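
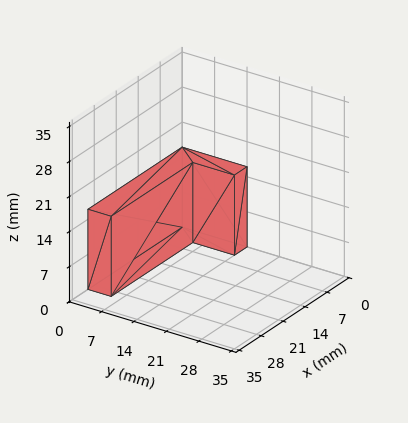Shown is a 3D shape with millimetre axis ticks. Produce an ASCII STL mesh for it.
Reading the render: the shape is an L-shaped prism: outer 30 × 14 mm, arm thicknesses ≈ 5 mm (horizontal) and 4 mm (vertical), extruded 16 mm in z (dimensions read to the nearest mm from the axis ticks). For the STL, each face is triangulated and given an outward normal.

solid part
  facet normal 0.0000 0.0000 -1.0000
    outer loop
      vertex 30.00 5.00 0.00
      vertex 30.00 0.00 0.00
      vertex 0.00 0.00 0.00
    endloop
  endfacet
  facet normal 0.0000 0.0000 -1.0000
    outer loop
      vertex 4.00 5.00 0.00
      vertex 30.00 5.00 0.00
      vertex 0.00 0.00 0.00
    endloop
  endfacet
  facet normal 0.0000 0.0000 -1.0000
    outer loop
      vertex 4.00 14.00 0.00
      vertex 4.00 5.00 0.00
      vertex 0.00 0.00 0.00
    endloop
  endfacet
  facet normal 0.0000 0.0000 -1.0000
    outer loop
      vertex 0.00 14.00 0.00
      vertex 4.00 14.00 0.00
      vertex 0.00 0.00 0.00
    endloop
  endfacet
  facet normal 0.0000 0.0000 1.0000
    outer loop
      vertex 0.00 0.00 16.00
      vertex 30.00 0.00 16.00
      vertex 30.00 5.00 16.00
    endloop
  endfacet
  facet normal 0.0000 0.0000 1.0000
    outer loop
      vertex 0.00 0.00 16.00
      vertex 30.00 5.00 16.00
      vertex 4.00 5.00 16.00
    endloop
  endfacet
  facet normal 0.0000 0.0000 1.0000
    outer loop
      vertex 0.00 0.00 16.00
      vertex 4.00 5.00 16.00
      vertex 4.00 14.00 16.00
    endloop
  endfacet
  facet normal 0.0000 0.0000 1.0000
    outer loop
      vertex 0.00 0.00 16.00
      vertex 4.00 14.00 16.00
      vertex 0.00 14.00 16.00
    endloop
  endfacet
  facet normal 0.0000 -1.0000 0.0000
    outer loop
      vertex 0.00 0.00 0.00
      vertex 30.00 0.00 0.00
      vertex 30.00 0.00 16.00
    endloop
  endfacet
  facet normal 0.0000 -1.0000 0.0000
    outer loop
      vertex 0.00 0.00 0.00
      vertex 30.00 0.00 16.00
      vertex 0.00 0.00 16.00
    endloop
  endfacet
  facet normal 1.0000 0.0000 0.0000
    outer loop
      vertex 30.00 0.00 0.00
      vertex 30.00 5.00 0.00
      vertex 30.00 5.00 16.00
    endloop
  endfacet
  facet normal 1.0000 0.0000 0.0000
    outer loop
      vertex 30.00 0.00 0.00
      vertex 30.00 5.00 16.00
      vertex 30.00 0.00 16.00
    endloop
  endfacet
  facet normal 0.0000 1.0000 0.0000
    outer loop
      vertex 30.00 5.00 0.00
      vertex 4.00 5.00 0.00
      vertex 4.00 5.00 16.00
    endloop
  endfacet
  facet normal 0.0000 1.0000 0.0000
    outer loop
      vertex 30.00 5.00 0.00
      vertex 4.00 5.00 16.00
      vertex 30.00 5.00 16.00
    endloop
  endfacet
  facet normal 1.0000 0.0000 0.0000
    outer loop
      vertex 4.00 5.00 0.00
      vertex 4.00 14.00 0.00
      vertex 4.00 14.00 16.00
    endloop
  endfacet
  facet normal 1.0000 0.0000 0.0000
    outer loop
      vertex 4.00 5.00 0.00
      vertex 4.00 14.00 16.00
      vertex 4.00 5.00 16.00
    endloop
  endfacet
  facet normal 0.0000 1.0000 0.0000
    outer loop
      vertex 4.00 14.00 0.00
      vertex 0.00 14.00 0.00
      vertex 0.00 14.00 16.00
    endloop
  endfacet
  facet normal 0.0000 1.0000 0.0000
    outer loop
      vertex 4.00 14.00 0.00
      vertex 0.00 14.00 16.00
      vertex 4.00 14.00 16.00
    endloop
  endfacet
  facet normal -1.0000 0.0000 0.0000
    outer loop
      vertex 0.00 14.00 0.00
      vertex 0.00 0.00 0.00
      vertex 0.00 0.00 16.00
    endloop
  endfacet
  facet normal -1.0000 0.0000 0.0000
    outer loop
      vertex 0.00 14.00 0.00
      vertex 0.00 0.00 16.00
      vertex 0.00 14.00 16.00
    endloop
  endfacet
endsolid part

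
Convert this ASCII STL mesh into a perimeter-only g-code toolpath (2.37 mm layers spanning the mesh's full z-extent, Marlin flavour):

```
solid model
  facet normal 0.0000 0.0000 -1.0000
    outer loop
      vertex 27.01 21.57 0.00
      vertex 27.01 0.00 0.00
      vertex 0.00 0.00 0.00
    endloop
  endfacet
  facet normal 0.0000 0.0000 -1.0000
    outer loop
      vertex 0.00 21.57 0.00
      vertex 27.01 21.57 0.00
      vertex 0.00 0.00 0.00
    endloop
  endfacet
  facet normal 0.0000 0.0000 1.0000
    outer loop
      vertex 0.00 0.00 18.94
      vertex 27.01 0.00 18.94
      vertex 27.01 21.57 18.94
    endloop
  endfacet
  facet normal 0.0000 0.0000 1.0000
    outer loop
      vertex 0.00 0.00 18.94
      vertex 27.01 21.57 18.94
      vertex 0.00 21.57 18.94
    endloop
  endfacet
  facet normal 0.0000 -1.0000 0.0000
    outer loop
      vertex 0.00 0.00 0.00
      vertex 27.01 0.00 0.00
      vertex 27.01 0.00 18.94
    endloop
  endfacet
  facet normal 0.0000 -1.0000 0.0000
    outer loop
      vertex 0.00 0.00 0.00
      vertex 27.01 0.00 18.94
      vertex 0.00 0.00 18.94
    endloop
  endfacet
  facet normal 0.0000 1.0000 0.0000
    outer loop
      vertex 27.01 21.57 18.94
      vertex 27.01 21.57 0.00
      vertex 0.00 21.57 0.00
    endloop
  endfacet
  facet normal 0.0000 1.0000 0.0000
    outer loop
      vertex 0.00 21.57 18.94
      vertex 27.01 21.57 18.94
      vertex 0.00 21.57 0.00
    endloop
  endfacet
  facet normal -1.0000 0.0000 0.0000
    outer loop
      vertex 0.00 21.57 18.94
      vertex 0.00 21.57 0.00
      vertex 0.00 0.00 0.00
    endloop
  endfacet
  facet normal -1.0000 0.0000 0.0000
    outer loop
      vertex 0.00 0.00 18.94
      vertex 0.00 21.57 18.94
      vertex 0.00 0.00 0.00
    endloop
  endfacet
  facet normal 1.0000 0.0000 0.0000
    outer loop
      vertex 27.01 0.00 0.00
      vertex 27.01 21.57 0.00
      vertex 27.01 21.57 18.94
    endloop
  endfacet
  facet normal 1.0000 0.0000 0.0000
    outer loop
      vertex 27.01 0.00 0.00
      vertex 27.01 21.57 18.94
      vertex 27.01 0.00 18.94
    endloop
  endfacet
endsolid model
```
; perimeter-only toolpath
G21 ; units = mm
G90 ; absolute positioning
G28 ; home
; layer 1
G0 Z2.37
G0 X0.00 Y0.00
G1 X27.01 Y0.00
G1 X27.01 Y21.57
G1 X0.00 Y21.57
G1 X0.00 Y0.00
; layer 2
G0 Z4.74
G0 X0.00 Y0.00
G1 X27.01 Y0.00
G1 X27.01 Y21.57
G1 X0.00 Y21.57
G1 X0.00 Y0.00
; layer 3
G0 Z7.10
G0 X0.00 Y0.00
G1 X27.01 Y0.00
G1 X27.01 Y21.57
G1 X0.00 Y21.57
G1 X0.00 Y0.00
; layer 4
G0 Z9.47
G0 X0.00 Y0.00
G1 X27.01 Y0.00
G1 X27.01 Y21.57
G1 X0.00 Y21.57
G1 X0.00 Y0.00
; layer 5
G0 Z11.84
G0 X0.00 Y0.00
G1 X27.01 Y0.00
G1 X27.01 Y21.57
G1 X0.00 Y21.57
G1 X0.00 Y0.00
; layer 6
G0 Z14.21
G0 X0.00 Y0.00
G1 X27.01 Y0.00
G1 X27.01 Y21.57
G1 X0.00 Y21.57
G1 X0.00 Y0.00
; layer 7
G0 Z16.57
G0 X0.00 Y0.00
G1 X27.01 Y0.00
G1 X27.01 Y21.57
G1 X0.00 Y21.57
G1 X0.00 Y0.00
; layer 8
G0 Z18.94
G0 X0.00 Y0.00
G1 X27.01 Y0.00
G1 X27.01 Y21.57
G1 X0.00 Y21.57
G1 X0.00 Y0.00
M2 ; end

The solid is a rectangular box, roughly 27 × 21.6 mm footprint and 18.9 mm tall. Slicing at Δz = 2.37 mm — 8 equal slices spanning the solid's height, so layer i sits at z = i·h/8 — gives 8 non-empty perimeters. Each is a 4-segment closed polygon; G0 lifts to the layer z and rapids to the start vertex, then G1 traces the edges.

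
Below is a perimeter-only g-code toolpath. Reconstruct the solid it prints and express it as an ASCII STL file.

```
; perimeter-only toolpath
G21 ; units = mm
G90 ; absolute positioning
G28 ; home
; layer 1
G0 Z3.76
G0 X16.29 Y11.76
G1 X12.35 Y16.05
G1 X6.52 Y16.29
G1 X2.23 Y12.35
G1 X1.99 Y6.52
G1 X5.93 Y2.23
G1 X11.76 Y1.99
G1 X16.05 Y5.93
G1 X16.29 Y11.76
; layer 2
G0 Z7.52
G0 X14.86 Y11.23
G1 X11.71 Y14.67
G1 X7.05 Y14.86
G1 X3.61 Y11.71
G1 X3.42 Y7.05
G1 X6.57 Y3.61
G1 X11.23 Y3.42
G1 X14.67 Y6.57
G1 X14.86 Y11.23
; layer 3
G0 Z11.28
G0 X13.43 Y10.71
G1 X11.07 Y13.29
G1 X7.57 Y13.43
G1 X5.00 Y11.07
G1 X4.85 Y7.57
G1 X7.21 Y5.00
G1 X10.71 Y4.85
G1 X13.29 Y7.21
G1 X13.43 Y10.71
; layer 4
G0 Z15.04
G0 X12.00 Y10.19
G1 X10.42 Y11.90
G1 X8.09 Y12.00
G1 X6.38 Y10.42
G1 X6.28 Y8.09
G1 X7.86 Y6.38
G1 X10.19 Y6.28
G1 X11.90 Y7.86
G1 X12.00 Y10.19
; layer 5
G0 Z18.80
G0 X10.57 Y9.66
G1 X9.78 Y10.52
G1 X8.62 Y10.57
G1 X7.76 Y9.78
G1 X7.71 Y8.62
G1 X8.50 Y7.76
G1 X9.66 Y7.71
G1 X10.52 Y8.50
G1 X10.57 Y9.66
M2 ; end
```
solid part
  facet normal 0.0000 0.0000 -1.0000
    outer loop
      vertex 6.00 17.72 0.00
      vertex 12.99 17.43 0.00
      vertex 17.72 12.28 0.00
    endloop
  endfacet
  facet normal 0.0000 0.0000 -1.0000
    outer loop
      vertex 0.85 12.99 0.00
      vertex 6.00 17.72 0.00
      vertex 17.72 12.28 0.00
    endloop
  endfacet
  facet normal 0.0000 0.0000 -1.0000
    outer loop
      vertex 0.56 6.00 0.00
      vertex 0.85 12.99 0.00
      vertex 17.72 12.28 0.00
    endloop
  endfacet
  facet normal 0.0000 0.0000 -1.0000
    outer loop
      vertex 5.29 0.85 0.00
      vertex 0.56 6.00 0.00
      vertex 17.72 12.28 0.00
    endloop
  endfacet
  facet normal 0.0000 0.0000 -1.0000
    outer loop
      vertex 12.28 0.56 0.00
      vertex 5.29 0.85 0.00
      vertex 17.72 12.28 0.00
    endloop
  endfacet
  facet normal 0.0000 0.0000 -1.0000
    outer loop
      vertex 17.43 5.29 0.00
      vertex 12.28 0.56 0.00
      vertex 17.72 12.28 0.00
    endloop
  endfacet
  facet normal 0.6898 0.6335 0.3505
    outer loop
      vertex 17.72 12.28 0.00
      vertex 12.99 17.43 0.00
      vertex 9.14 9.14 22.56
    endloop
  endfacet
  facet normal 0.0388 0.9358 0.3505
    outer loop
      vertex 12.99 17.43 0.00
      vertex 6.00 17.72 0.00
      vertex 9.14 9.14 22.56
    endloop
  endfacet
  facet normal -0.6335 0.6898 0.3505
    outer loop
      vertex 6.00 17.72 0.00
      vertex 0.85 12.99 0.00
      vertex 9.14 9.14 22.56
    endloop
  endfacet
  facet normal -0.9358 0.0388 0.3505
    outer loop
      vertex 0.85 12.99 0.00
      vertex 0.56 6.00 0.00
      vertex 9.14 9.14 22.56
    endloop
  endfacet
  facet normal -0.6898 -0.6335 0.3505
    outer loop
      vertex 0.56 6.00 0.00
      vertex 5.29 0.85 0.00
      vertex 9.14 9.14 22.56
    endloop
  endfacet
  facet normal -0.0388 -0.9358 0.3505
    outer loop
      vertex 5.29 0.85 0.00
      vertex 12.28 0.56 0.00
      vertex 9.14 9.14 22.56
    endloop
  endfacet
  facet normal 0.6335 -0.6898 0.3505
    outer loop
      vertex 12.28 0.56 0.00
      vertex 17.43 5.29 0.00
      vertex 9.14 9.14 22.56
    endloop
  endfacet
  facet normal 0.9358 -0.0388 0.3505
    outer loop
      vertex 17.43 5.29 0.00
      vertex 17.72 12.28 0.00
      vertex 9.14 9.14 22.56
    endloop
  endfacet
endsolid part

The G0 Z moves step by Δz≈3.76 mm. The G1 loops shrink linearly with z, so the solid tapers from its base footprint up to z≈22.6. Closing with a flat bottom cap and the tapered top and triangulating gives 14 facets — a regular 8-sided pyramid, base circumscribed radius ≈ 9.14 mm, apex at z ≈ 22.6 mm.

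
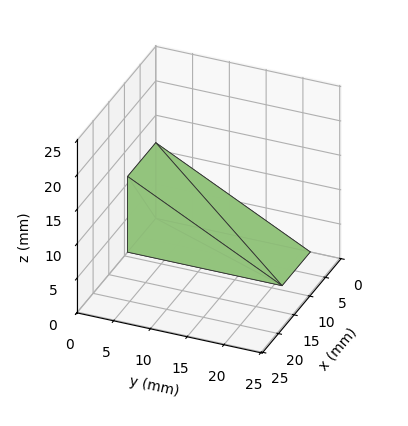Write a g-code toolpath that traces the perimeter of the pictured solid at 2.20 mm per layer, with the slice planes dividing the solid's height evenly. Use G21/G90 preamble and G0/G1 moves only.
Reading the render: the shape is a wedge (ramp): 9 × 21 mm base, rising to 11 mm along the y=0 edge and sloping linearly to z=0 at y=21 (dimensions read to the nearest mm from the axis ticks). For the g-code, the solid's height is divided into equal slices at the stated Δz and each level perimeter traced with G1 moves after a G0 lift.

; perimeter-only toolpath
G21 ; units = mm
G90 ; absolute positioning
G28 ; home
; layer 1
G0 Z2.20
G0 X0.00 Y0.00
G1 X9.00 Y0.00
G1 X9.00 Y16.80
G1 X0.00 Y16.80
G1 X0.00 Y0.00
; layer 2
G0 Z4.40
G0 X0.00 Y0.00
G1 X9.00 Y0.00
G1 X9.00 Y12.60
G1 X0.00 Y12.60
G1 X0.00 Y0.00
; layer 3
G0 Z6.60
G0 X0.00 Y0.00
G1 X9.00 Y0.00
G1 X9.00 Y8.40
G1 X0.00 Y8.40
G1 X0.00 Y0.00
; layer 4
G0 Z8.80
G0 X0.00 Y0.00
G1 X9.00 Y0.00
G1 X9.00 Y4.20
G1 X0.00 Y4.20
G1 X0.00 Y0.00
M2 ; end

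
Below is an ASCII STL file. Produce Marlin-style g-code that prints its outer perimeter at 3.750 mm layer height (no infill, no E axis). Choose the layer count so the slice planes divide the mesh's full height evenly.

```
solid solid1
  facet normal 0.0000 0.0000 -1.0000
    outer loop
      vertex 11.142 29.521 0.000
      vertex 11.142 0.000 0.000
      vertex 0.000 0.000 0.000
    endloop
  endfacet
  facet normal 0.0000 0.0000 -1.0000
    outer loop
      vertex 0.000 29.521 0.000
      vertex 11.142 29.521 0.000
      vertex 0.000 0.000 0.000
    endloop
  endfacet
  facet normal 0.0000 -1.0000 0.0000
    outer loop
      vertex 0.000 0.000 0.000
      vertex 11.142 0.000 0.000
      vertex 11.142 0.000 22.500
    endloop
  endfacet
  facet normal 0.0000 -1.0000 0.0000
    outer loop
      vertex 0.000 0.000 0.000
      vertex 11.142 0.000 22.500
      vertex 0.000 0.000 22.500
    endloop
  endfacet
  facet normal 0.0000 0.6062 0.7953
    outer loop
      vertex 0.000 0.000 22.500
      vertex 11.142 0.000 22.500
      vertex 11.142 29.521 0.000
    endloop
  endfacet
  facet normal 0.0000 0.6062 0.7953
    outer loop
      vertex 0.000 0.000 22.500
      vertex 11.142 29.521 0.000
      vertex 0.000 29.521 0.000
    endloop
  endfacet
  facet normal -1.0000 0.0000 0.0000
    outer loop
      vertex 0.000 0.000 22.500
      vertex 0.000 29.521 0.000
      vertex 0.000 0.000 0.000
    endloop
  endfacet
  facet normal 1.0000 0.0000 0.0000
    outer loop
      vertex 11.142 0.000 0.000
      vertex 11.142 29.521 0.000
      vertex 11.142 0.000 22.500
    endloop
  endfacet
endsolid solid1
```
; perimeter-only toolpath
G21 ; units = mm
G90 ; absolute positioning
G28 ; home
; layer 1
G0 Z3.750
G0 X0.000 Y0.000
G1 X11.142 Y0.000
G1 X11.142 Y24.601
G1 X0.000 Y24.601
G1 X0.000 Y0.000
; layer 2
G0 Z7.500
G0 X0.000 Y0.000
G1 X11.142 Y0.000
G1 X11.142 Y19.681
G1 X0.000 Y19.681
G1 X0.000 Y0.000
; layer 3
G0 Z11.250
G0 X0.000 Y0.000
G1 X11.142 Y0.000
G1 X11.142 Y14.761
G1 X0.000 Y14.761
G1 X0.000 Y0.000
; layer 4
G0 Z15.000
G0 X0.000 Y0.000
G1 X11.142 Y0.000
G1 X11.142 Y9.840
G1 X0.000 Y9.840
G1 X0.000 Y0.000
; layer 5
G0 Z18.750
G0 X0.000 Y0.000
G1 X11.142 Y0.000
G1 X11.142 Y4.920
G1 X0.000 Y4.920
G1 X0.000 Y0.000
M2 ; end

The solid is a wedge (ramp): 11.1 × 29.5 mm base, rising to 22.5 mm along the y=0 edge and sloping linearly to z=0 at y=29.5. Slicing at Δz = 3.750 mm — 6 equal slices spanning the solid's height, so layer i sits at z = i·h/6 — gives 5 non-empty perimeters. Each is a 4-segment closed polygon; G0 lifts to the layer z and rapids to the start vertex, then G1 traces the edges. The cross-section shrinks linearly with z (the slice at the apex is degenerate and omitted).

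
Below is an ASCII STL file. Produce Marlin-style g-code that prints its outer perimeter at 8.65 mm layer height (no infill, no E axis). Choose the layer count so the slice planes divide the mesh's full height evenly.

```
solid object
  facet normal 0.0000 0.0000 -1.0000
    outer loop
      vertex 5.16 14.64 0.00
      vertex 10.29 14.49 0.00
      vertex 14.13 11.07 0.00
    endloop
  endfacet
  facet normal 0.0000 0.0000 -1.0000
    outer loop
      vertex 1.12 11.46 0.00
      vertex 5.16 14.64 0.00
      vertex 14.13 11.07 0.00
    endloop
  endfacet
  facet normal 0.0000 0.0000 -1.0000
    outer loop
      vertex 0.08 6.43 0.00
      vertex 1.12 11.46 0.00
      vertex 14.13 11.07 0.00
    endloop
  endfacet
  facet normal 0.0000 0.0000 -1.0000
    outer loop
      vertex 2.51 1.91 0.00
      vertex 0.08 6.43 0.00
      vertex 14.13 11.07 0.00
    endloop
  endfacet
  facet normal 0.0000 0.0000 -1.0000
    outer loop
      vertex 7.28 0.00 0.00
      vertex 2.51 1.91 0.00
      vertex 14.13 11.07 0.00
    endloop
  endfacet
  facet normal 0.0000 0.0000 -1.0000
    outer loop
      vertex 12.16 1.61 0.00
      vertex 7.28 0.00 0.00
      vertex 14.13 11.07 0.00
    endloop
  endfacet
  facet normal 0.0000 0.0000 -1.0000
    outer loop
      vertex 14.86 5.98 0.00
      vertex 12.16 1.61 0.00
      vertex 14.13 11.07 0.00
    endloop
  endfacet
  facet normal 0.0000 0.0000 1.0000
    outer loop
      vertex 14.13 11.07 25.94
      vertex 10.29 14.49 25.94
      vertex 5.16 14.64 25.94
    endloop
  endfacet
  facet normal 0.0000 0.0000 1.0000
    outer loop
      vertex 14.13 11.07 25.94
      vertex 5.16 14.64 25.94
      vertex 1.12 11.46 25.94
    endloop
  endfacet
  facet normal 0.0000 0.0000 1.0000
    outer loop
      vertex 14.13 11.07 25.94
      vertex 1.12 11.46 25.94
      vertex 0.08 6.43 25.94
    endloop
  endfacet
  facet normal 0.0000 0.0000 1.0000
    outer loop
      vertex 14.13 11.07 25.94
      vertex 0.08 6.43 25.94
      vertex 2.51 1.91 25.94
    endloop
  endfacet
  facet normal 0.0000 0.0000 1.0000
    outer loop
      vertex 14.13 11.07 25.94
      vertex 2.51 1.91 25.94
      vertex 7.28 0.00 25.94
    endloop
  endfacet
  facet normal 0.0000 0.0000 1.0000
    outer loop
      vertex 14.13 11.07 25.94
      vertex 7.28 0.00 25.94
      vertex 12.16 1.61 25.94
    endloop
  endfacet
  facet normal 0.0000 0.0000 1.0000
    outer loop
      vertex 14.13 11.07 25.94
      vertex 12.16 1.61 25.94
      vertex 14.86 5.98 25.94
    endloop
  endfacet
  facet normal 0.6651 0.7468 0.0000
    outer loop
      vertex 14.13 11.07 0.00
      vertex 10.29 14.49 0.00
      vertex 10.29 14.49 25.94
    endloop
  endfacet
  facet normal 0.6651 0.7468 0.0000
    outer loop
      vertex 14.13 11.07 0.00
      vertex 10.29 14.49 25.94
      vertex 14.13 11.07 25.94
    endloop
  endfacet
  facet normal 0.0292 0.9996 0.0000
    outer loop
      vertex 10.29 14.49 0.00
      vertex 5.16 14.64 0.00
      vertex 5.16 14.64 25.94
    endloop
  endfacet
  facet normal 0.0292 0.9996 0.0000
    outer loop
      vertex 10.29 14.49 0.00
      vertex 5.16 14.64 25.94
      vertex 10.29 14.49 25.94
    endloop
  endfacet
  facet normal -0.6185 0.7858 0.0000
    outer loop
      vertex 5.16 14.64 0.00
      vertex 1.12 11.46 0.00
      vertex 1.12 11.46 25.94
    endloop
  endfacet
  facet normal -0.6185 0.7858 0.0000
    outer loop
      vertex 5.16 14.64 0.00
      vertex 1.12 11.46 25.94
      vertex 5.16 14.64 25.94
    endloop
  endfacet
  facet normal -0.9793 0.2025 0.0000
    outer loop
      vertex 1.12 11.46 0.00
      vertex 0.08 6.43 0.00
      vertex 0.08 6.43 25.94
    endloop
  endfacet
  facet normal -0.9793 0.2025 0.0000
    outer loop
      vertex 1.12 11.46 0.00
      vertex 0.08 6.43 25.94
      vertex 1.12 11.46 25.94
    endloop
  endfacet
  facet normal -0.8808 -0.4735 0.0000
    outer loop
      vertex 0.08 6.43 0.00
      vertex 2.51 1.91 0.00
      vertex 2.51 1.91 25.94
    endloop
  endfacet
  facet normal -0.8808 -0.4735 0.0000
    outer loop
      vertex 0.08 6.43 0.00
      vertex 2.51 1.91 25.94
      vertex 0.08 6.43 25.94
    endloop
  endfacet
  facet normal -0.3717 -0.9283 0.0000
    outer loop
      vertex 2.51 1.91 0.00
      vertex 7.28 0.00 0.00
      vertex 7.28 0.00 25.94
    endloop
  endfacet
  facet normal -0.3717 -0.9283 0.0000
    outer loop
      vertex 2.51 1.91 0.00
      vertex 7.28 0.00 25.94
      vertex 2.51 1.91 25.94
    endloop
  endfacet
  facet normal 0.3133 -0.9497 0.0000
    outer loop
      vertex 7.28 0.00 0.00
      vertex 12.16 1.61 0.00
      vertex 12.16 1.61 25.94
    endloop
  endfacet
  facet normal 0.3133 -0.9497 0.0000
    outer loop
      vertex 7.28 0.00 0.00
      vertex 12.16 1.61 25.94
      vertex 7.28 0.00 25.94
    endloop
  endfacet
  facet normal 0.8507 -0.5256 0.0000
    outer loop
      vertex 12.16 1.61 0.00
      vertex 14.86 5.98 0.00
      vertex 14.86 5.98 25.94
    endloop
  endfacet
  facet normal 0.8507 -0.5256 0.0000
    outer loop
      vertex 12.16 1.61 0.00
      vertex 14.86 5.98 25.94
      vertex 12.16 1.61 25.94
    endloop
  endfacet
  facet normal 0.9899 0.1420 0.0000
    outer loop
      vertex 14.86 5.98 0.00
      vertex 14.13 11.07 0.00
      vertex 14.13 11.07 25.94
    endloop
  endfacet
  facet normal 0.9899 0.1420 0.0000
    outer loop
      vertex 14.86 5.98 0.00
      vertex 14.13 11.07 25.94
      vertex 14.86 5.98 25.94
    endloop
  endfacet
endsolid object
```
; perimeter-only toolpath
G21 ; units = mm
G90 ; absolute positioning
G28 ; home
; layer 1
G0 Z8.65
G0 X14.13 Y11.07
G1 X10.29 Y14.49
G1 X5.16 Y14.64
G1 X1.12 Y11.46
G1 X0.08 Y6.43
G1 X2.51 Y1.91
G1 X7.28 Y0.00
G1 X12.16 Y1.61
G1 X14.86 Y5.98
G1 X14.13 Y11.07
; layer 2
G0 Z17.29
G0 X14.13 Y11.07
G1 X10.29 Y14.49
G1 X5.16 Y14.64
G1 X1.12 Y11.46
G1 X0.08 Y6.43
G1 X2.51 Y1.91
G1 X7.28 Y0.00
G1 X12.16 Y1.61
G1 X14.86 Y5.98
G1 X14.13 Y11.07
; layer 3
G0 Z25.94
G0 X14.13 Y11.07
G1 X10.29 Y14.49
G1 X5.16 Y14.64
G1 X1.12 Y11.46
G1 X0.08 Y6.43
G1 X2.51 Y1.91
G1 X7.28 Y0.00
G1 X12.16 Y1.61
G1 X14.86 Y5.98
G1 X14.13 Y11.07
M2 ; end

The solid is a regular 9-sided prism (a cylinder approximated with 9 flat sides), circumscribed radius ≈ 7.51 mm, height ≈ 25.9 mm. Slicing at Δz = 8.65 mm — 3 equal slices spanning the solid's height, so layer i sits at z = i·h/3 — gives 3 non-empty perimeters. Each is a 9-segment closed polygon; G0 lifts to the layer z and rapids to the start vertex, then G1 traces the edges.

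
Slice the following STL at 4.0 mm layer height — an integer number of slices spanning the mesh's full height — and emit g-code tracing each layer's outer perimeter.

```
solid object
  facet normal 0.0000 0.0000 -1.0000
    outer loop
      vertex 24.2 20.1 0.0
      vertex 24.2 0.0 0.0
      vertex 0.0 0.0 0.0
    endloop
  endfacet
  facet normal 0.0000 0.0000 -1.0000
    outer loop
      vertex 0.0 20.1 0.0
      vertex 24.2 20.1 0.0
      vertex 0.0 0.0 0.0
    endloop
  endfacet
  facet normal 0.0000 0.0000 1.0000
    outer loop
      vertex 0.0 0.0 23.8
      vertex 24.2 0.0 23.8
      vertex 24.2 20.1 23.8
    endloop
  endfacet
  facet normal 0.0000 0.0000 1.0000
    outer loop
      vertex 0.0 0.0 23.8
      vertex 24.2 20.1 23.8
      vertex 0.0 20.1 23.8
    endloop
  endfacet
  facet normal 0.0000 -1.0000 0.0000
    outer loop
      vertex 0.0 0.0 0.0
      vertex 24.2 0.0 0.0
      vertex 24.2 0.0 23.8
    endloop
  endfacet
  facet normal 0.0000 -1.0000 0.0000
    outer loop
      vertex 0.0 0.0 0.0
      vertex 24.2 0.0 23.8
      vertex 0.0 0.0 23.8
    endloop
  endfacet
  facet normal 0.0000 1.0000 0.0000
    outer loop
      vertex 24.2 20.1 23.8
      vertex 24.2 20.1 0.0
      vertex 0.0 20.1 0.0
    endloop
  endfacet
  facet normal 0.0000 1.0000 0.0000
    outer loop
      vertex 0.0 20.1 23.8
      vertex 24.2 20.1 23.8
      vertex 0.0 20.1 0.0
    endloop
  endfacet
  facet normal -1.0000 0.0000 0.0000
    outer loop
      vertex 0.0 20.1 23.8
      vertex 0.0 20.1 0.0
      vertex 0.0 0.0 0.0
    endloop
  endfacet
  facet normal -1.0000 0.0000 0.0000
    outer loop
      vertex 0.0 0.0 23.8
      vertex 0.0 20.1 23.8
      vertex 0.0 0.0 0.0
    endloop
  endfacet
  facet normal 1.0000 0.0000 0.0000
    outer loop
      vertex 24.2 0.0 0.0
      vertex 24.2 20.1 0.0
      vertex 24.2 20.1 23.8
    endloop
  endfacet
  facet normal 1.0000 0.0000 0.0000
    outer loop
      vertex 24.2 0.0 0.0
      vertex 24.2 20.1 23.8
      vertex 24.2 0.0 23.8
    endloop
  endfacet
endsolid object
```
; perimeter-only toolpath
G21 ; units = mm
G90 ; absolute positioning
G28 ; home
; layer 1
G0 Z4.0
G0 X0.0 Y0.0
G1 X24.2 Y0.0
G1 X24.2 Y20.1
G1 X0.0 Y20.1
G1 X0.0 Y0.0
; layer 2
G0 Z7.9
G0 X0.0 Y0.0
G1 X24.2 Y0.0
G1 X24.2 Y20.1
G1 X0.0 Y20.1
G1 X0.0 Y0.0
; layer 3
G0 Z11.9
G0 X0.0 Y0.0
G1 X24.2 Y0.0
G1 X24.2 Y20.1
G1 X0.0 Y20.1
G1 X0.0 Y0.0
; layer 4
G0 Z15.9
G0 X0.0 Y0.0
G1 X24.2 Y0.0
G1 X24.2 Y20.1
G1 X0.0 Y20.1
G1 X0.0 Y0.0
; layer 5
G0 Z19.8
G0 X0.0 Y0.0
G1 X24.2 Y0.0
G1 X24.2 Y20.1
G1 X0.0 Y20.1
G1 X0.0 Y0.0
; layer 6
G0 Z23.8
G0 X0.0 Y0.0
G1 X24.2 Y0.0
G1 X24.2 Y20.1
G1 X0.0 Y20.1
G1 X0.0 Y0.0
M2 ; end

The solid is a rectangular box, roughly 24.2 × 20.1 mm footprint and 23.8 mm tall. Slicing at Δz = 4.0 mm — 6 equal slices spanning the solid's height, so layer i sits at z = i·h/6 — gives 6 non-empty perimeters. Each is a 4-segment closed polygon; G0 lifts to the layer z and rapids to the start vertex, then G1 traces the edges.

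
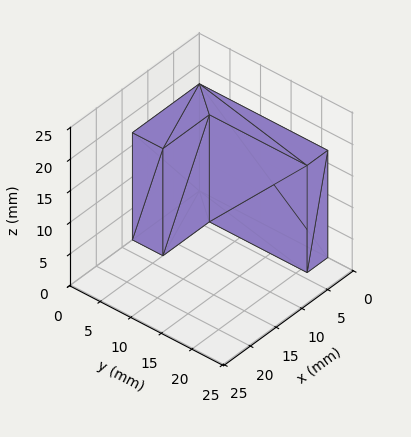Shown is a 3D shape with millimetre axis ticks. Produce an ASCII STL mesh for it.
Reading the render: the shape is an L-shaped prism: outer 13 × 21 mm, arm thicknesses ≈ 5 mm (horizontal) and 4 mm (vertical), extruded 17 mm in z (dimensions read to the nearest mm from the axis ticks). For the STL, each face is triangulated and given an outward normal.

solid part
  facet normal 0.0000 0.0000 -1.0000
    outer loop
      vertex 13.0 5.0 0.0
      vertex 13.0 0.0 0.0
      vertex 0.0 0.0 0.0
    endloop
  endfacet
  facet normal 0.0000 0.0000 -1.0000
    outer loop
      vertex 4.0 5.0 0.0
      vertex 13.0 5.0 0.0
      vertex 0.0 0.0 0.0
    endloop
  endfacet
  facet normal 0.0000 0.0000 -1.0000
    outer loop
      vertex 4.0 21.0 0.0
      vertex 4.0 5.0 0.0
      vertex 0.0 0.0 0.0
    endloop
  endfacet
  facet normal 0.0000 0.0000 -1.0000
    outer loop
      vertex 0.0 21.0 0.0
      vertex 4.0 21.0 0.0
      vertex 0.0 0.0 0.0
    endloop
  endfacet
  facet normal 0.0000 0.0000 1.0000
    outer loop
      vertex 0.0 0.0 17.0
      vertex 13.0 0.0 17.0
      vertex 13.0 5.0 17.0
    endloop
  endfacet
  facet normal 0.0000 0.0000 1.0000
    outer loop
      vertex 0.0 0.0 17.0
      vertex 13.0 5.0 17.0
      vertex 4.0 5.0 17.0
    endloop
  endfacet
  facet normal 0.0000 0.0000 1.0000
    outer loop
      vertex 0.0 0.0 17.0
      vertex 4.0 5.0 17.0
      vertex 4.0 21.0 17.0
    endloop
  endfacet
  facet normal 0.0000 0.0000 1.0000
    outer loop
      vertex 0.0 0.0 17.0
      vertex 4.0 21.0 17.0
      vertex 0.0 21.0 17.0
    endloop
  endfacet
  facet normal 0.0000 -1.0000 0.0000
    outer loop
      vertex 0.0 0.0 0.0
      vertex 13.0 0.0 0.0
      vertex 13.0 0.0 17.0
    endloop
  endfacet
  facet normal 0.0000 -1.0000 0.0000
    outer loop
      vertex 0.0 0.0 0.0
      vertex 13.0 0.0 17.0
      vertex 0.0 0.0 17.0
    endloop
  endfacet
  facet normal 1.0000 0.0000 0.0000
    outer loop
      vertex 13.0 0.0 0.0
      vertex 13.0 5.0 0.0
      vertex 13.0 5.0 17.0
    endloop
  endfacet
  facet normal 1.0000 0.0000 0.0000
    outer loop
      vertex 13.0 0.0 0.0
      vertex 13.0 5.0 17.0
      vertex 13.0 0.0 17.0
    endloop
  endfacet
  facet normal 0.0000 1.0000 0.0000
    outer loop
      vertex 13.0 5.0 0.0
      vertex 4.0 5.0 0.0
      vertex 4.0 5.0 17.0
    endloop
  endfacet
  facet normal 0.0000 1.0000 0.0000
    outer loop
      vertex 13.0 5.0 0.0
      vertex 4.0 5.0 17.0
      vertex 13.0 5.0 17.0
    endloop
  endfacet
  facet normal 1.0000 0.0000 0.0000
    outer loop
      vertex 4.0 5.0 0.0
      vertex 4.0 21.0 0.0
      vertex 4.0 21.0 17.0
    endloop
  endfacet
  facet normal 1.0000 0.0000 0.0000
    outer loop
      vertex 4.0 5.0 0.0
      vertex 4.0 21.0 17.0
      vertex 4.0 5.0 17.0
    endloop
  endfacet
  facet normal 0.0000 1.0000 0.0000
    outer loop
      vertex 4.0 21.0 0.0
      vertex 0.0 21.0 0.0
      vertex 0.0 21.0 17.0
    endloop
  endfacet
  facet normal 0.0000 1.0000 0.0000
    outer loop
      vertex 4.0 21.0 0.0
      vertex 0.0 21.0 17.0
      vertex 4.0 21.0 17.0
    endloop
  endfacet
  facet normal -1.0000 0.0000 0.0000
    outer loop
      vertex 0.0 21.0 0.0
      vertex 0.0 0.0 0.0
      vertex 0.0 0.0 17.0
    endloop
  endfacet
  facet normal -1.0000 0.0000 0.0000
    outer loop
      vertex 0.0 21.0 0.0
      vertex 0.0 0.0 17.0
      vertex 0.0 21.0 17.0
    endloop
  endfacet
endsolid part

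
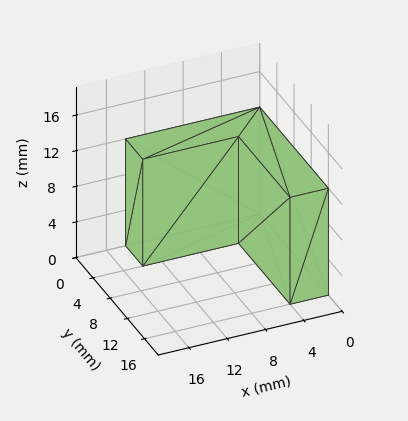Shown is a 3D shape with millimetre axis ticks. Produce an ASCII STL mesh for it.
Reading the render: the shape is an L-shaped prism: outer 14 × 16 mm, arm thicknesses ≈ 4 mm (horizontal) and 4 mm (vertical), extruded 12 mm in z (dimensions read to the nearest mm from the axis ticks). For the STL, each face is triangulated and given an outward normal.

solid part
  facet normal 0.0000 0.0000 -1.0000
    outer loop
      vertex 14.00 4.00 0.00
      vertex 14.00 0.00 0.00
      vertex 0.00 0.00 0.00
    endloop
  endfacet
  facet normal 0.0000 0.0000 -1.0000
    outer loop
      vertex 4.00 4.00 0.00
      vertex 14.00 4.00 0.00
      vertex 0.00 0.00 0.00
    endloop
  endfacet
  facet normal 0.0000 0.0000 -1.0000
    outer loop
      vertex 4.00 16.00 0.00
      vertex 4.00 4.00 0.00
      vertex 0.00 0.00 0.00
    endloop
  endfacet
  facet normal 0.0000 0.0000 -1.0000
    outer loop
      vertex 0.00 16.00 0.00
      vertex 4.00 16.00 0.00
      vertex 0.00 0.00 0.00
    endloop
  endfacet
  facet normal 0.0000 0.0000 1.0000
    outer loop
      vertex 0.00 0.00 12.00
      vertex 14.00 0.00 12.00
      vertex 14.00 4.00 12.00
    endloop
  endfacet
  facet normal 0.0000 0.0000 1.0000
    outer loop
      vertex 0.00 0.00 12.00
      vertex 14.00 4.00 12.00
      vertex 4.00 4.00 12.00
    endloop
  endfacet
  facet normal 0.0000 0.0000 1.0000
    outer loop
      vertex 0.00 0.00 12.00
      vertex 4.00 4.00 12.00
      vertex 4.00 16.00 12.00
    endloop
  endfacet
  facet normal 0.0000 0.0000 1.0000
    outer loop
      vertex 0.00 0.00 12.00
      vertex 4.00 16.00 12.00
      vertex 0.00 16.00 12.00
    endloop
  endfacet
  facet normal 0.0000 -1.0000 0.0000
    outer loop
      vertex 0.00 0.00 0.00
      vertex 14.00 0.00 0.00
      vertex 14.00 0.00 12.00
    endloop
  endfacet
  facet normal 0.0000 -1.0000 0.0000
    outer loop
      vertex 0.00 0.00 0.00
      vertex 14.00 0.00 12.00
      vertex 0.00 0.00 12.00
    endloop
  endfacet
  facet normal 1.0000 0.0000 0.0000
    outer loop
      vertex 14.00 0.00 0.00
      vertex 14.00 4.00 0.00
      vertex 14.00 4.00 12.00
    endloop
  endfacet
  facet normal 1.0000 0.0000 0.0000
    outer loop
      vertex 14.00 0.00 0.00
      vertex 14.00 4.00 12.00
      vertex 14.00 0.00 12.00
    endloop
  endfacet
  facet normal 0.0000 1.0000 0.0000
    outer loop
      vertex 14.00 4.00 0.00
      vertex 4.00 4.00 0.00
      vertex 4.00 4.00 12.00
    endloop
  endfacet
  facet normal 0.0000 1.0000 0.0000
    outer loop
      vertex 14.00 4.00 0.00
      vertex 4.00 4.00 12.00
      vertex 14.00 4.00 12.00
    endloop
  endfacet
  facet normal 1.0000 0.0000 0.0000
    outer loop
      vertex 4.00 4.00 0.00
      vertex 4.00 16.00 0.00
      vertex 4.00 16.00 12.00
    endloop
  endfacet
  facet normal 1.0000 0.0000 0.0000
    outer loop
      vertex 4.00 4.00 0.00
      vertex 4.00 16.00 12.00
      vertex 4.00 4.00 12.00
    endloop
  endfacet
  facet normal 0.0000 1.0000 0.0000
    outer loop
      vertex 4.00 16.00 0.00
      vertex 0.00 16.00 0.00
      vertex 0.00 16.00 12.00
    endloop
  endfacet
  facet normal 0.0000 1.0000 0.0000
    outer loop
      vertex 4.00 16.00 0.00
      vertex 0.00 16.00 12.00
      vertex 4.00 16.00 12.00
    endloop
  endfacet
  facet normal -1.0000 0.0000 0.0000
    outer loop
      vertex 0.00 16.00 0.00
      vertex 0.00 0.00 0.00
      vertex 0.00 0.00 12.00
    endloop
  endfacet
  facet normal -1.0000 0.0000 0.0000
    outer loop
      vertex 0.00 16.00 0.00
      vertex 0.00 0.00 12.00
      vertex 0.00 16.00 12.00
    endloop
  endfacet
endsolid part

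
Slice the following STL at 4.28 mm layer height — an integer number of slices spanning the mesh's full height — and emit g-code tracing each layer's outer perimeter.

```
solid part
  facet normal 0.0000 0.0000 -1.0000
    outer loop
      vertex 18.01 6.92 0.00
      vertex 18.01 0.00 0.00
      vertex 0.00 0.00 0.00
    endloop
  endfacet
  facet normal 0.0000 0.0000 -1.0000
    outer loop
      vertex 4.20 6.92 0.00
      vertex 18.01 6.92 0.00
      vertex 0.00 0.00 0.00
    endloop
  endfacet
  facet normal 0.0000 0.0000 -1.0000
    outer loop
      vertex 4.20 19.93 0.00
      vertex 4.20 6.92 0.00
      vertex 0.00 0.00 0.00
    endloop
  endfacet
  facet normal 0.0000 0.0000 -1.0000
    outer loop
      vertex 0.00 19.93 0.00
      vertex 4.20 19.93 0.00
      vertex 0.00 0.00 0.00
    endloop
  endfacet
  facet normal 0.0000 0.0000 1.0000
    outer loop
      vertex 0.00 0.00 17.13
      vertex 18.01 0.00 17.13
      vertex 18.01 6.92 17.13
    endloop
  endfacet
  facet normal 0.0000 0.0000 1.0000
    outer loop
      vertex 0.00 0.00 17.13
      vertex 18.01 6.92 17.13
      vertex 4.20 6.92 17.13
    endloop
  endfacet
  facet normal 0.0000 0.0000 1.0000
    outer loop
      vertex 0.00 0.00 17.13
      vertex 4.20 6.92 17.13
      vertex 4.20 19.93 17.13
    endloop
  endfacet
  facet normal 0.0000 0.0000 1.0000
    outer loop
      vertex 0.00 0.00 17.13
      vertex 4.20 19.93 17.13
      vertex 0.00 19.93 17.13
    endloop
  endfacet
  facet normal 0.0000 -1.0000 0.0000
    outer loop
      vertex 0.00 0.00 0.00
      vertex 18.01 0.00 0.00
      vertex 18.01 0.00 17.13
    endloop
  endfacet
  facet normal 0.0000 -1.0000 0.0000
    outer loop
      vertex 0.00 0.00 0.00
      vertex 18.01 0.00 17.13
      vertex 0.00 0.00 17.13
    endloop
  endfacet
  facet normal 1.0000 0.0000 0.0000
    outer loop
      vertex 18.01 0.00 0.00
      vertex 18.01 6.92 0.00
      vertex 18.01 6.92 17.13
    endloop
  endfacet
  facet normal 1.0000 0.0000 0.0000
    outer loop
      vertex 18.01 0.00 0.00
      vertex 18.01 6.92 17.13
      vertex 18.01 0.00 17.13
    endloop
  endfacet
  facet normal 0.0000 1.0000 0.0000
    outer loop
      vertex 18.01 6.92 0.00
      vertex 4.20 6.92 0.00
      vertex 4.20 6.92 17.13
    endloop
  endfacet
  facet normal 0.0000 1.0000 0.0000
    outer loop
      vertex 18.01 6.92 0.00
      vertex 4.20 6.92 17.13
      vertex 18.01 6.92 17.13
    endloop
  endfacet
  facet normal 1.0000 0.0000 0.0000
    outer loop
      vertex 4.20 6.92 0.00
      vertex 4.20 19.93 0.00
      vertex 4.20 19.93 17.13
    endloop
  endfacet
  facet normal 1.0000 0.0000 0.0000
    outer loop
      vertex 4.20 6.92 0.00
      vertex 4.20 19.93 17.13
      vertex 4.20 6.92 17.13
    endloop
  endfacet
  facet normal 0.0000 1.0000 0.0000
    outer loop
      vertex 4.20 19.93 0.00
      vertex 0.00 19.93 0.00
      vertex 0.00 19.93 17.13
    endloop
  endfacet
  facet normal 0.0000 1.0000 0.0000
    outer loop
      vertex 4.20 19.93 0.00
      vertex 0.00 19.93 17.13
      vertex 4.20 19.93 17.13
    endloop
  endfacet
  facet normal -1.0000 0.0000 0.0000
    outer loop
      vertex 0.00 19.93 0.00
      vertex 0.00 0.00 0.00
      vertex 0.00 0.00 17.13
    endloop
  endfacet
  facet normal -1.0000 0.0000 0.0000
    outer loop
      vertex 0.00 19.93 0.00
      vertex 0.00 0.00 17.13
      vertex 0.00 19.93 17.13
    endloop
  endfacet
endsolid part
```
; perimeter-only toolpath
G21 ; units = mm
G90 ; absolute positioning
G28 ; home
; layer 1
G0 Z4.28
G0 X0.00 Y0.00
G1 X18.01 Y0.00
G1 X18.01 Y6.92
G1 X4.20 Y6.92
G1 X4.20 Y19.93
G1 X0.00 Y19.93
G1 X0.00 Y0.00
; layer 2
G0 Z8.56
G0 X0.00 Y0.00
G1 X18.01 Y0.00
G1 X18.01 Y6.92
G1 X4.20 Y6.92
G1 X4.20 Y19.93
G1 X0.00 Y19.93
G1 X0.00 Y0.00
; layer 3
G0 Z12.85
G0 X0.00 Y0.00
G1 X18.01 Y0.00
G1 X18.01 Y6.92
G1 X4.20 Y6.92
G1 X4.20 Y19.93
G1 X0.00 Y19.93
G1 X0.00 Y0.00
; layer 4
G0 Z17.13
G0 X0.00 Y0.00
G1 X18.01 Y0.00
G1 X18.01 Y6.92
G1 X4.20 Y6.92
G1 X4.20 Y19.93
G1 X0.00 Y19.93
G1 X0.00 Y0.00
M2 ; end

The solid is an L-shaped prism: outer 18 × 19.9 mm, arm thicknesses ≈ 6.92 mm (horizontal) and 4.2 mm (vertical), extruded 17.1 mm in z. Slicing at Δz = 4.28 mm — 4 equal slices spanning the solid's height, so layer i sits at z = i·h/4 — gives 4 non-empty perimeters. Each is a 6-segment closed polygon; G0 lifts to the layer z and rapids to the start vertex, then G1 traces the edges.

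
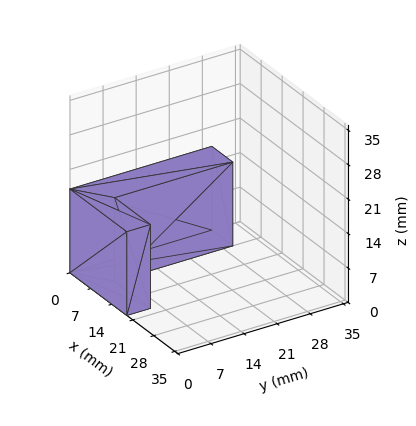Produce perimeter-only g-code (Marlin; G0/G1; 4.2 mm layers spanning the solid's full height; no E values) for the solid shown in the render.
Reading the render: the shape is an L-shaped prism: outer 19 × 30 mm, arm thicknesses ≈ 5 mm (horizontal) and 7 mm (vertical), extruded 17 mm in z (dimensions read to the nearest mm from the axis ticks). For the g-code, the solid's height is divided into equal slices at the stated Δz and each level perimeter traced with G1 moves after a G0 lift.

; perimeter-only toolpath
G21 ; units = mm
G90 ; absolute positioning
G28 ; home
; layer 1
G0 Z4.2
G0 X0.0 Y0.0
G1 X19.0 Y0.0
G1 X19.0 Y5.0
G1 X7.0 Y5.0
G1 X7.0 Y30.0
G1 X0.0 Y30.0
G1 X0.0 Y0.0
; layer 2
G0 Z8.5
G0 X0.0 Y0.0
G1 X19.0 Y0.0
G1 X19.0 Y5.0
G1 X7.0 Y5.0
G1 X7.0 Y30.0
G1 X0.0 Y30.0
G1 X0.0 Y0.0
; layer 3
G0 Z12.8
G0 X0.0 Y0.0
G1 X19.0 Y0.0
G1 X19.0 Y5.0
G1 X7.0 Y5.0
G1 X7.0 Y30.0
G1 X0.0 Y30.0
G1 X0.0 Y0.0
; layer 4
G0 Z17.0
G0 X0.0 Y0.0
G1 X19.0 Y0.0
G1 X19.0 Y5.0
G1 X7.0 Y5.0
G1 X7.0 Y30.0
G1 X0.0 Y30.0
G1 X0.0 Y0.0
M2 ; end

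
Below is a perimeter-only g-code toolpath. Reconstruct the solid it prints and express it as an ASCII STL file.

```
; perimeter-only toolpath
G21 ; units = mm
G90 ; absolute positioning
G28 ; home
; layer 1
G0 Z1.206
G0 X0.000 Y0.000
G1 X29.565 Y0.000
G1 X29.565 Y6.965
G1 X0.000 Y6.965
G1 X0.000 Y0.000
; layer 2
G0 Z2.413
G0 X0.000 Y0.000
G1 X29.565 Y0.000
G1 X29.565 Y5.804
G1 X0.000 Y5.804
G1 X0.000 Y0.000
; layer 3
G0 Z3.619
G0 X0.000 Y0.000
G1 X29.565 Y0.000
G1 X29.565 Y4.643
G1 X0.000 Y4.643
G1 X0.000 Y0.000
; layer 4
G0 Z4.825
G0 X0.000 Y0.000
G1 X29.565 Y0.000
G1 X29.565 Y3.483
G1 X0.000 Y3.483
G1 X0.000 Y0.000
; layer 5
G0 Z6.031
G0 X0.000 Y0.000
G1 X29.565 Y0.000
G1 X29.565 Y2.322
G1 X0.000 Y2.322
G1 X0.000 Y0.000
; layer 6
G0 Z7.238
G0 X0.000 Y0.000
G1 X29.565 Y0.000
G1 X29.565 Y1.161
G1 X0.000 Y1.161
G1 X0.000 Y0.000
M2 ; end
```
solid part
  facet normal 0.0000 0.0000 -1.0000
    outer loop
      vertex 29.565 8.126 0.000
      vertex 29.565 0.000 0.000
      vertex 0.000 0.000 0.000
    endloop
  endfacet
  facet normal 0.0000 0.0000 -1.0000
    outer loop
      vertex 0.000 8.126 0.000
      vertex 29.565 8.126 0.000
      vertex 0.000 0.000 0.000
    endloop
  endfacet
  facet normal 0.0000 -1.0000 0.0000
    outer loop
      vertex 0.000 0.000 0.000
      vertex 29.565 0.000 0.000
      vertex 29.565 0.000 8.444
    endloop
  endfacet
  facet normal 0.0000 -1.0000 0.0000
    outer loop
      vertex 0.000 0.000 0.000
      vertex 29.565 0.000 8.444
      vertex 0.000 0.000 8.444
    endloop
  endfacet
  facet normal 0.0000 0.7205 0.6934
    outer loop
      vertex 0.000 0.000 8.444
      vertex 29.565 0.000 8.444
      vertex 29.565 8.126 0.000
    endloop
  endfacet
  facet normal 0.0000 0.7205 0.6934
    outer loop
      vertex 0.000 0.000 8.444
      vertex 29.565 8.126 0.000
      vertex 0.000 8.126 0.000
    endloop
  endfacet
  facet normal -1.0000 0.0000 0.0000
    outer loop
      vertex 0.000 0.000 8.444
      vertex 0.000 8.126 0.000
      vertex 0.000 0.000 0.000
    endloop
  endfacet
  facet normal 1.0000 0.0000 0.0000
    outer loop
      vertex 29.565 0.000 0.000
      vertex 29.565 8.126 0.000
      vertex 29.565 0.000 8.444
    endloop
  endfacet
endsolid part

The G0 Z moves step by Δz≈1.206 mm. The G1 loops shrink linearly with z, so the solid tapers from its base footprint up to z≈8.44. Closing with a flat bottom cap and the tapered top and triangulating gives 8 facets — a wedge (ramp): 29.6 × 8.13 mm base, rising to 8.44 mm along the y=0 edge and sloping linearly to z=0 at y=8.13.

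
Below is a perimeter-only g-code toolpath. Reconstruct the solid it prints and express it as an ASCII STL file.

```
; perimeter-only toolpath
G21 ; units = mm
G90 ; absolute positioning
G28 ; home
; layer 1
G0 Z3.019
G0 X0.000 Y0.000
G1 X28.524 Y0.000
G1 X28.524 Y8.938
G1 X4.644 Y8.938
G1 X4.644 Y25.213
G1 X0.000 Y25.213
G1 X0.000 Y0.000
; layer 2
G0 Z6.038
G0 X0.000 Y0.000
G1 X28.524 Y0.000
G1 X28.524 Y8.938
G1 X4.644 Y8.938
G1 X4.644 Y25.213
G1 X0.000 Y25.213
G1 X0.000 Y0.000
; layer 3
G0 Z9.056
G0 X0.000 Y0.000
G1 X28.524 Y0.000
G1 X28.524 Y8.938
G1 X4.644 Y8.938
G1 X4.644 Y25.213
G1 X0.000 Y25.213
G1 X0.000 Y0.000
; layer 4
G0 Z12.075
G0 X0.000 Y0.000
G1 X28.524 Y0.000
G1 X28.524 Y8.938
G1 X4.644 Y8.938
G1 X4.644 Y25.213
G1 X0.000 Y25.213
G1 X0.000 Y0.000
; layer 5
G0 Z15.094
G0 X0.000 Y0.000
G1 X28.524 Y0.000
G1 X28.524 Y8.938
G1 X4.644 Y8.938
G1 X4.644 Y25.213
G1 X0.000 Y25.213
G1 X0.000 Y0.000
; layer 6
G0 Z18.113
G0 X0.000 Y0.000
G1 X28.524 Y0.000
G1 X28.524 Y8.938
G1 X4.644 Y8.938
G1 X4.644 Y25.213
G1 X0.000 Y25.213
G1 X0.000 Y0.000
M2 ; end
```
solid part
  facet normal 0.0000 0.0000 -1.0000
    outer loop
      vertex 28.524 8.938 0.000
      vertex 28.524 0.000 0.000
      vertex 0.000 0.000 0.000
    endloop
  endfacet
  facet normal 0.0000 0.0000 -1.0000
    outer loop
      vertex 4.644 8.938 0.000
      vertex 28.524 8.938 0.000
      vertex 0.000 0.000 0.000
    endloop
  endfacet
  facet normal 0.0000 0.0000 -1.0000
    outer loop
      vertex 4.644 25.213 0.000
      vertex 4.644 8.938 0.000
      vertex 0.000 0.000 0.000
    endloop
  endfacet
  facet normal 0.0000 0.0000 -1.0000
    outer loop
      vertex 0.000 25.213 0.000
      vertex 4.644 25.213 0.000
      vertex 0.000 0.000 0.000
    endloop
  endfacet
  facet normal 0.0000 0.0000 1.0000
    outer loop
      vertex 0.000 0.000 18.113
      vertex 28.524 0.000 18.113
      vertex 28.524 8.938 18.113
    endloop
  endfacet
  facet normal 0.0000 0.0000 1.0000
    outer loop
      vertex 0.000 0.000 18.113
      vertex 28.524 8.938 18.113
      vertex 4.644 8.938 18.113
    endloop
  endfacet
  facet normal 0.0000 0.0000 1.0000
    outer loop
      vertex 0.000 0.000 18.113
      vertex 4.644 8.938 18.113
      vertex 4.644 25.213 18.113
    endloop
  endfacet
  facet normal 0.0000 0.0000 1.0000
    outer loop
      vertex 0.000 0.000 18.113
      vertex 4.644 25.213 18.113
      vertex 0.000 25.213 18.113
    endloop
  endfacet
  facet normal 0.0000 -1.0000 0.0000
    outer loop
      vertex 0.000 0.000 0.000
      vertex 28.524 0.000 0.000
      vertex 28.524 0.000 18.113
    endloop
  endfacet
  facet normal 0.0000 -1.0000 0.0000
    outer loop
      vertex 0.000 0.000 0.000
      vertex 28.524 0.000 18.113
      vertex 0.000 0.000 18.113
    endloop
  endfacet
  facet normal 1.0000 0.0000 0.0000
    outer loop
      vertex 28.524 0.000 0.000
      vertex 28.524 8.938 0.000
      vertex 28.524 8.938 18.113
    endloop
  endfacet
  facet normal 1.0000 0.0000 0.0000
    outer loop
      vertex 28.524 0.000 0.000
      vertex 28.524 8.938 18.113
      vertex 28.524 0.000 18.113
    endloop
  endfacet
  facet normal 0.0000 1.0000 0.0000
    outer loop
      vertex 28.524 8.938 0.000
      vertex 4.644 8.938 0.000
      vertex 4.644 8.938 18.113
    endloop
  endfacet
  facet normal 0.0000 1.0000 0.0000
    outer loop
      vertex 28.524 8.938 0.000
      vertex 4.644 8.938 18.113
      vertex 28.524 8.938 18.113
    endloop
  endfacet
  facet normal 1.0000 0.0000 0.0000
    outer loop
      vertex 4.644 8.938 0.000
      vertex 4.644 25.213 0.000
      vertex 4.644 25.213 18.113
    endloop
  endfacet
  facet normal 1.0000 0.0000 0.0000
    outer loop
      vertex 4.644 8.938 0.000
      vertex 4.644 25.213 18.113
      vertex 4.644 8.938 18.113
    endloop
  endfacet
  facet normal 0.0000 1.0000 0.0000
    outer loop
      vertex 4.644 25.213 0.000
      vertex 0.000 25.213 0.000
      vertex 0.000 25.213 18.113
    endloop
  endfacet
  facet normal 0.0000 1.0000 0.0000
    outer loop
      vertex 4.644 25.213 0.000
      vertex 0.000 25.213 18.113
      vertex 4.644 25.213 18.113
    endloop
  endfacet
  facet normal -1.0000 0.0000 0.0000
    outer loop
      vertex 0.000 25.213 0.000
      vertex 0.000 0.000 0.000
      vertex 0.000 0.000 18.113
    endloop
  endfacet
  facet normal -1.0000 0.0000 0.0000
    outer loop
      vertex 0.000 25.213 0.000
      vertex 0.000 0.000 18.113
      vertex 0.000 25.213 18.113
    endloop
  endfacet
endsolid part

The G0 Z moves step by Δz≈3.019 mm. Every layer's G1 loop is the same polygon, so the solid is a straight extrusion of it from z=0 to z≈18.1. Closing with flat bottom and top caps and triangulating gives 20 facets — an L-shaped prism: outer 28.5 × 25.2 mm, arm thicknesses ≈ 8.94 mm (horizontal) and 4.64 mm (vertical), extruded 18.1 mm in z.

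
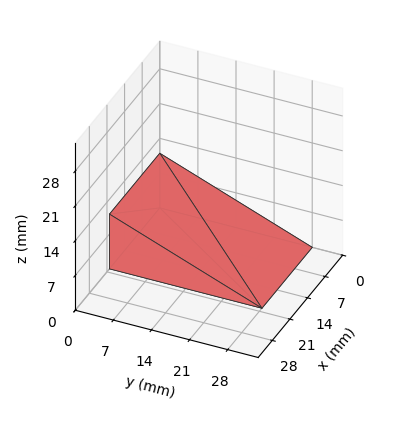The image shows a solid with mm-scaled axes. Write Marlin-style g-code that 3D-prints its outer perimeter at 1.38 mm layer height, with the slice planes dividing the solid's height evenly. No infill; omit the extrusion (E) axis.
Reading the render: the shape is a wedge (ramp): 20 × 28 mm base, rising to 11 mm along the y=0 edge and sloping linearly to z=0 at y=28 (dimensions read to the nearest mm from the axis ticks). For the g-code, the solid's height is divided into equal slices at the stated Δz and each level perimeter traced with G1 moves after a G0 lift.

; perimeter-only toolpath
G21 ; units = mm
G90 ; absolute positioning
G28 ; home
; layer 1
G0 Z1.38
G0 X0.00 Y0.00
G1 X20.00 Y0.00
G1 X20.00 Y24.50
G1 X0.00 Y24.50
G1 X0.00 Y0.00
; layer 2
G0 Z2.75
G0 X0.00 Y0.00
G1 X20.00 Y0.00
G1 X20.00 Y21.00
G1 X0.00 Y21.00
G1 X0.00 Y0.00
; layer 3
G0 Z4.12
G0 X0.00 Y0.00
G1 X20.00 Y0.00
G1 X20.00 Y17.50
G1 X0.00 Y17.50
G1 X0.00 Y0.00
; layer 4
G0 Z5.50
G0 X0.00 Y0.00
G1 X20.00 Y0.00
G1 X20.00 Y14.00
G1 X0.00 Y14.00
G1 X0.00 Y0.00
; layer 5
G0 Z6.88
G0 X0.00 Y0.00
G1 X20.00 Y0.00
G1 X20.00 Y10.50
G1 X0.00 Y10.50
G1 X0.00 Y0.00
; layer 6
G0 Z8.25
G0 X0.00 Y0.00
G1 X20.00 Y0.00
G1 X20.00 Y7.00
G1 X0.00 Y7.00
G1 X0.00 Y0.00
; layer 7
G0 Z9.62
G0 X0.00 Y0.00
G1 X20.00 Y0.00
G1 X20.00 Y3.50
G1 X0.00 Y3.50
G1 X0.00 Y0.00
M2 ; end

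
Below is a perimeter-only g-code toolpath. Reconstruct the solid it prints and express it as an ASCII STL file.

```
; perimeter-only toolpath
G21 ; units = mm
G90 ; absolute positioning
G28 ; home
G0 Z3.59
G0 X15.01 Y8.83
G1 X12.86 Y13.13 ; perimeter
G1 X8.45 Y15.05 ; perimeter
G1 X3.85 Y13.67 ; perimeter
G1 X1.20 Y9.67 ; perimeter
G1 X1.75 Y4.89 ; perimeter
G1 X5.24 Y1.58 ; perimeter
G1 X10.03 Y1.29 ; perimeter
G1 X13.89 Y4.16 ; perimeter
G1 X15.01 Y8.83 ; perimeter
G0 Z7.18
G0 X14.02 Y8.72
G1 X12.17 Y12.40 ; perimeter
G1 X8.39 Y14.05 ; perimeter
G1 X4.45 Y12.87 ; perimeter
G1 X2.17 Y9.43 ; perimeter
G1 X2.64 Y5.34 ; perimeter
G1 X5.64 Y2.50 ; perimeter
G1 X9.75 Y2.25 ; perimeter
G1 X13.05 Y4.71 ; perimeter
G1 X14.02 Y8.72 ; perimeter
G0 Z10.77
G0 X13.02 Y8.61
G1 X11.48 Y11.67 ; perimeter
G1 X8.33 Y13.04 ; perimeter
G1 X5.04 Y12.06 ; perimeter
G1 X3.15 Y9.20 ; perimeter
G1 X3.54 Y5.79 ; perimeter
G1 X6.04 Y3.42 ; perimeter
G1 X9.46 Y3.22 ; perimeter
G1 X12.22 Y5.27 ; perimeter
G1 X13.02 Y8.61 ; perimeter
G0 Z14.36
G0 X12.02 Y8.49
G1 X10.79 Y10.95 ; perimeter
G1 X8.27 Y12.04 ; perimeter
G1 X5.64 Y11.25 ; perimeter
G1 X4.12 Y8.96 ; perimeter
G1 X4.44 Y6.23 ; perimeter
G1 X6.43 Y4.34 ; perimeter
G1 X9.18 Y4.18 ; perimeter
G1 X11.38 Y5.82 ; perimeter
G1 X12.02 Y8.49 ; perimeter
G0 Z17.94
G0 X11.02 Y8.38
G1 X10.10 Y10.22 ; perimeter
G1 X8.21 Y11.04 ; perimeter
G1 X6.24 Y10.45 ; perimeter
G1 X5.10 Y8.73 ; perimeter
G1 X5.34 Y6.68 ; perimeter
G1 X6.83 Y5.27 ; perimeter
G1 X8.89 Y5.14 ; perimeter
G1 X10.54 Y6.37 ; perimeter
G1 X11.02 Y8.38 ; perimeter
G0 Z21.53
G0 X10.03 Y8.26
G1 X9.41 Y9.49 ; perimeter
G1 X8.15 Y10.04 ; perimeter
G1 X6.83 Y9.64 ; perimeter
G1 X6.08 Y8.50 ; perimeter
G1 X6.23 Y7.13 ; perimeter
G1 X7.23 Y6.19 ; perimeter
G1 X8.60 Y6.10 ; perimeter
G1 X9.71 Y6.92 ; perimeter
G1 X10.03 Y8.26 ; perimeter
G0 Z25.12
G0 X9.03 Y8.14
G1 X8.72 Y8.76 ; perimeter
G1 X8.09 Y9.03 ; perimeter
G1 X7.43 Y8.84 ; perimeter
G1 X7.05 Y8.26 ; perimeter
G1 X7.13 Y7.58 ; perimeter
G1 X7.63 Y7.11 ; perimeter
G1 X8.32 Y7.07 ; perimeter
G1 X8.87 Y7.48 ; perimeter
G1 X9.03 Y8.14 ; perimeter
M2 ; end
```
solid part
  facet normal 0.0000 0.0000 -1.0000
    outer loop
      vertex 8.51 16.05 0.00
      vertex 13.55 13.86 0.00
      vertex 16.01 8.95 0.00
    endloop
  endfacet
  facet normal 0.0000 0.0000 -1.0000
    outer loop
      vertex 3.25 14.48 0.00
      vertex 8.51 16.05 0.00
      vertex 16.01 8.95 0.00
    endloop
  endfacet
  facet normal 0.0000 0.0000 -1.0000
    outer loop
      vertex 0.22 9.90 0.00
      vertex 3.25 14.48 0.00
      vertex 16.01 8.95 0.00
    endloop
  endfacet
  facet normal 0.0000 0.0000 -1.0000
    outer loop
      vertex 0.85 4.44 0.00
      vertex 0.22 9.90 0.00
      vertex 16.01 8.95 0.00
    endloop
  endfacet
  facet normal 0.0000 0.0000 -1.0000
    outer loop
      vertex 4.84 0.66 0.00
      vertex 0.85 4.44 0.00
      vertex 16.01 8.95 0.00
    endloop
  endfacet
  facet normal 0.0000 0.0000 -1.0000
    outer loop
      vertex 10.32 0.33 0.00
      vertex 4.84 0.66 0.00
      vertex 16.01 8.95 0.00
    endloop
  endfacet
  facet normal 0.0000 0.0000 -1.0000
    outer loop
      vertex 14.73 3.61 0.00
      vertex 10.32 0.33 0.00
      vertex 16.01 8.95 0.00
    endloop
  endfacet
  facet normal 0.8647 0.4332 0.2542
    outer loop
      vertex 16.01 8.95 0.00
      vertex 13.55 13.86 0.00
      vertex 8.03 8.03 28.71
    endloop
  endfacet
  facet normal 0.3854 0.8870 0.2542
    outer loop
      vertex 13.55 13.86 0.00
      vertex 8.51 16.05 0.00
      vertex 8.03 8.03 28.71
    endloop
  endfacet
  facet normal -0.2766 0.9267 0.2543
    outer loop
      vertex 8.51 16.05 0.00
      vertex 3.25 14.48 0.00
      vertex 8.03 8.03 28.71
    endloop
  endfacet
  facet normal -0.8066 0.5336 0.2542
    outer loop
      vertex 3.25 14.48 0.00
      vertex 0.22 9.90 0.00
      vertex 8.03 8.03 28.71
    endloop
  endfacet
  facet normal -0.9608 -0.1109 0.2541
    outer loop
      vertex 0.22 9.90 0.00
      vertex 0.85 4.44 0.00
      vertex 8.03 8.03 28.71
    endloop
  endfacet
  facet normal -0.6652 -0.7021 0.2541
    outer loop
      vertex 0.85 4.44 0.00
      vertex 4.84 0.66 0.00
      vertex 8.03 8.03 28.71
    endloop
  endfacet
  facet normal -0.0581 -0.9654 0.2543
    outer loop
      vertex 4.84 0.66 0.00
      vertex 10.32 0.33 0.00
      vertex 8.03 8.03 28.71
    endloop
  endfacet
  facet normal 0.5772 -0.7760 0.2542
    outer loop
      vertex 10.32 0.33 0.00
      vertex 14.73 3.61 0.00
      vertex 8.03 8.03 28.71
    endloop
  endfacet
  facet normal 0.9405 -0.2254 0.2542
    outer loop
      vertex 14.73 3.61 0.00
      vertex 16.01 8.95 0.00
      vertex 8.03 8.03 28.71
    endloop
  endfacet
endsolid part

The G0 Z moves step by Δz≈3.59 mm. The G1 loops shrink linearly with z, so the solid tapers from its base footprint up to z≈28.7. Closing with a flat bottom cap and the tapered top and triangulating gives 16 facets — a regular 9-sided pyramid, base circumscribed radius ≈ 8.03 mm, apex at z ≈ 28.7 mm.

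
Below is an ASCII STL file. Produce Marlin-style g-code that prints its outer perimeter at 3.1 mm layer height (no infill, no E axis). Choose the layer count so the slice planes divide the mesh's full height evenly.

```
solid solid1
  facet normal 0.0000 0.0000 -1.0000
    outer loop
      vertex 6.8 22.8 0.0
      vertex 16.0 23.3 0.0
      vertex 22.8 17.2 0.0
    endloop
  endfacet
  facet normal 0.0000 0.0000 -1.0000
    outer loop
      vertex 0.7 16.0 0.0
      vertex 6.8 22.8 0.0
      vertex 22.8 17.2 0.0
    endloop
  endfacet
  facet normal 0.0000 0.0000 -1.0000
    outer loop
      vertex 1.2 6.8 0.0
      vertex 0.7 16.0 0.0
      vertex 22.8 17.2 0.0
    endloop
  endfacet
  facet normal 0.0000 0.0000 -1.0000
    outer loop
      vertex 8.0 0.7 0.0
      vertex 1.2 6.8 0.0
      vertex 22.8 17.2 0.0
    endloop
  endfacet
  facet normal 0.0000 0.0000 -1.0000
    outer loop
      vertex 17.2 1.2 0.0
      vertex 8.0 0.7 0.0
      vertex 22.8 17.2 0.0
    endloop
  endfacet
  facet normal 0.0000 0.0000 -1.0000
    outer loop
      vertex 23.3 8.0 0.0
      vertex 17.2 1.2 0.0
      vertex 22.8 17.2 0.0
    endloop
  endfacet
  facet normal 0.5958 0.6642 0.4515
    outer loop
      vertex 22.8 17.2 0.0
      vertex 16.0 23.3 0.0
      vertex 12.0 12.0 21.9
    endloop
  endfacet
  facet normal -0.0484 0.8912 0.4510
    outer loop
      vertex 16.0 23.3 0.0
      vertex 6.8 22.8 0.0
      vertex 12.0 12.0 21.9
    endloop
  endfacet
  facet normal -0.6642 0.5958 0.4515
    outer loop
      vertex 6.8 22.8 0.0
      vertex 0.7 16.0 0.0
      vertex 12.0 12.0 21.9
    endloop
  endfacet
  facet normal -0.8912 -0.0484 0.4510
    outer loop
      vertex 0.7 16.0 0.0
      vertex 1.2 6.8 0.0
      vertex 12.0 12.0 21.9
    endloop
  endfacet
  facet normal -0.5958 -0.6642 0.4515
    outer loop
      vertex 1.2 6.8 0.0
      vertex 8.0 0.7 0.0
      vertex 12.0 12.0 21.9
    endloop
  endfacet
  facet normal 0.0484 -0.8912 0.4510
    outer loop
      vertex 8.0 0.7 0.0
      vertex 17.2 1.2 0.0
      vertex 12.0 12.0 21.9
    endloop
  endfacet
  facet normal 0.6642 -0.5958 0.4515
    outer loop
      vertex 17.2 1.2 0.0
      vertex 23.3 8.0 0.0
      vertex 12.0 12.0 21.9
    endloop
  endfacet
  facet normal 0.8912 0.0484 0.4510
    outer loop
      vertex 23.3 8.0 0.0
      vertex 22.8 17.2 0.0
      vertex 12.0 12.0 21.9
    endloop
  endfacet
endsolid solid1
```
; perimeter-only toolpath
G21 ; units = mm
G90 ; absolute positioning
G28 ; home
; layer 1
G0 Z3.1
G0 X21.3 Y16.5
G1 X15.4 Y21.7
G1 X7.5 Y21.3
G1 X2.3 Y15.4
G1 X2.7 Y7.5
G1 X8.6 Y2.3
G1 X16.5 Y2.7
G1 X21.7 Y8.6
G1 X21.3 Y16.5
; layer 2
G0 Z6.3
G0 X19.7 Y15.7
G1 X14.9 Y20.1
G1 X8.3 Y19.7
G1 X3.9 Y14.9
G1 X4.3 Y8.3
G1 X9.1 Y3.9
G1 X15.7 Y4.3
G1 X20.1 Y9.1
G1 X19.7 Y15.7
; layer 3
G0 Z9.4
G0 X18.2 Y15.0
G1 X14.3 Y18.5
G1 X9.0 Y18.2
G1 X5.5 Y14.3
G1 X5.8 Y9.0
G1 X9.7 Y5.5
G1 X15.0 Y5.8
G1 X18.5 Y9.7
G1 X18.2 Y15.0
; layer 4
G0 Z12.5
G0 X16.6 Y14.2
G1 X13.7 Y16.8
G1 X9.8 Y16.6
G1 X7.2 Y13.7
G1 X7.4 Y9.8
G1 X10.3 Y7.2
G1 X14.2 Y7.4
G1 X16.8 Y10.3
G1 X16.6 Y14.2
; layer 5
G0 Z15.6
G0 X15.1 Y13.5
G1 X13.1 Y15.2
G1 X10.5 Y15.1
G1 X8.8 Y13.1
G1 X8.9 Y10.5
G1 X10.9 Y8.8
G1 X13.5 Y8.9
G1 X15.2 Y10.9
G1 X15.1 Y13.5
; layer 6
G0 Z18.8
G0 X13.5 Y12.7
G1 X12.6 Y13.6
G1 X11.3 Y13.5
G1 X10.4 Y12.6
G1 X10.5 Y11.3
G1 X11.4 Y10.4
G1 X12.7 Y10.5
G1 X13.6 Y11.4
G1 X13.5 Y12.7
M2 ; end

The solid is a regular 8-sided pyramid, base circumscribed radius ≈ 12 mm, apex at z ≈ 21.9 mm. Slicing at Δz = 3.1 mm — 7 equal slices spanning the solid's height, so layer i sits at z = i·h/7 — gives 6 non-empty perimeters. Each is a 8-segment closed polygon; G0 lifts to the layer z and rapids to the start vertex, then G1 traces the edges. The cross-section shrinks linearly with z (the slice at the apex is degenerate and omitted).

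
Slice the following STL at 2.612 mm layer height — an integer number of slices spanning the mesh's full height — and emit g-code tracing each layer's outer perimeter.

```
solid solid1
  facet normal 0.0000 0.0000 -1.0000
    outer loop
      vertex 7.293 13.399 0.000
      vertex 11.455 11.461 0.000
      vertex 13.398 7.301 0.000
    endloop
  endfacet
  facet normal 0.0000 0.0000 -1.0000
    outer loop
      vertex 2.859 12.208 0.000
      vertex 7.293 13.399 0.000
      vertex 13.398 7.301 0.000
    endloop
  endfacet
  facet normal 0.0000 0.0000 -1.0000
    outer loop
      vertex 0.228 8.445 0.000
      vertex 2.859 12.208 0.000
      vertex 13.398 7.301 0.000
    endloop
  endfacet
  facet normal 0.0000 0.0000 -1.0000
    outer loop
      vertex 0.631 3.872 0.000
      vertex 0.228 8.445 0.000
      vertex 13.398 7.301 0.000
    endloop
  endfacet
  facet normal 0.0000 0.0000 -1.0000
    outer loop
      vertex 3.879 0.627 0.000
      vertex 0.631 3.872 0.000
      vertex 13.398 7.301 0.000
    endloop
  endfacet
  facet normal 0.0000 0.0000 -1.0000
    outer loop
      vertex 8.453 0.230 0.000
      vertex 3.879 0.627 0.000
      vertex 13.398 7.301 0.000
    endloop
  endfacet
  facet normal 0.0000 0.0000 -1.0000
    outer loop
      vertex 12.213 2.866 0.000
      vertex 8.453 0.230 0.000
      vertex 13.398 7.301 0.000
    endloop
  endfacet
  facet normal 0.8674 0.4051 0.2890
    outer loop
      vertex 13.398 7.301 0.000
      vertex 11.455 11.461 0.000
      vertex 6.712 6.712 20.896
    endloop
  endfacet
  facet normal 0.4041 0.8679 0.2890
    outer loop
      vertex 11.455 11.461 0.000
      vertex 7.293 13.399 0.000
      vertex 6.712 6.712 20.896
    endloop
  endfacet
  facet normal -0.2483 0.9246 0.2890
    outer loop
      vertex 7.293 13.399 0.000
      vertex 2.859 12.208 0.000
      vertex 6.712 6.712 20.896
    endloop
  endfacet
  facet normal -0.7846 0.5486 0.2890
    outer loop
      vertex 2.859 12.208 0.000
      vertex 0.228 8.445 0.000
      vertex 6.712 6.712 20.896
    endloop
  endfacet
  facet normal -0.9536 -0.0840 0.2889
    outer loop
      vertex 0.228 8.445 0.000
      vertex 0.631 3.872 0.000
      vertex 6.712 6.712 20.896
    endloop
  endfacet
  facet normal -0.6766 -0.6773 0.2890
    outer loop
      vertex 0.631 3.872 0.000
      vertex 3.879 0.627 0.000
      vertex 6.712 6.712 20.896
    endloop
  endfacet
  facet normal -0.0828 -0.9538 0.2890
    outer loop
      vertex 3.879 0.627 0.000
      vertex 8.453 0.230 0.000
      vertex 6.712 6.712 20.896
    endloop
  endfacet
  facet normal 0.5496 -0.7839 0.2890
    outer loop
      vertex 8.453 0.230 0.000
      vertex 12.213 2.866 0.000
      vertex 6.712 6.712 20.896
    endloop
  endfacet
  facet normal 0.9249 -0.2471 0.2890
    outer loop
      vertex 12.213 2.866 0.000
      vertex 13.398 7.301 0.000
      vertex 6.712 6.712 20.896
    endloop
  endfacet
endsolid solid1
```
; perimeter-only toolpath
G21 ; units = mm
G90 ; absolute positioning
G28 ; home
; layer 1
G0 Z2.612
G0 X12.562 Y7.227
G1 X10.862 Y10.867
G1 X7.220 Y12.563
G1 X3.341 Y11.521
G1 X1.038 Y8.228
G1 X1.391 Y4.227
G1 X4.233 Y1.388
G1 X8.235 Y1.040
G1 X11.525 Y3.347
G1 X12.562 Y7.227
; layer 2
G0 Z5.224
G0 X11.727 Y7.154
G1 X10.269 Y10.274
G1 X7.148 Y11.727
G1 X3.822 Y10.834
G1 X1.849 Y8.012
G1 X2.151 Y4.582
G1 X4.587 Y2.148
G1 X8.018 Y1.851
G1 X10.838 Y3.828
G1 X11.727 Y7.154
; layer 3
G0 Z7.836
G0 X10.891 Y7.080
G1 X9.676 Y9.680
G1 X7.075 Y10.891
G1 X4.304 Y10.147
G1 X2.659 Y7.795
G1 X2.911 Y4.937
G1 X4.941 Y2.909
G1 X7.800 Y2.661
G1 X10.150 Y4.308
G1 X10.891 Y7.080
; layer 4
G0 Z10.448
G0 X10.055 Y7.006
G1 X9.084 Y9.087
G1 X7.002 Y10.055
G1 X4.785 Y9.460
G1 X3.470 Y7.579
G1 X3.671 Y5.292
G1 X5.295 Y3.669
G1 X7.582 Y3.471
G1 X9.462 Y4.789
G1 X10.055 Y7.006
; layer 5
G0 Z13.060
G0 X9.219 Y6.933
G1 X8.491 Y8.493
G1 X6.930 Y9.220
G1 X5.267 Y8.773
G1 X4.280 Y7.362
G1 X4.432 Y5.647
G1 X5.650 Y4.430
G1 X7.365 Y4.281
G1 X8.775 Y5.270
G1 X9.219 Y6.933
; layer 6
G0 Z15.672
G0 X8.383 Y6.859
G1 X7.898 Y7.899
G1 X6.857 Y8.384
G1 X5.749 Y8.086
G1 X5.091 Y7.145
G1 X5.192 Y6.002
G1 X6.004 Y5.191
G1 X7.147 Y5.091
G1 X8.087 Y5.750
G1 X8.383 Y6.859
; layer 7
G0 Z18.284
G0 X7.548 Y6.786
G1 X7.305 Y7.306
G1 X6.785 Y7.548
G1 X6.230 Y7.399
G1 X5.901 Y6.929
G1 X5.952 Y6.357
G1 X6.358 Y5.951
G1 X6.930 Y5.902
G1 X7.400 Y6.231
G1 X7.548 Y6.786
M2 ; end

The solid is a regular 9-sided pyramid, base circumscribed radius ≈ 6.71 mm, apex at z ≈ 20.9 mm. Slicing at Δz = 2.612 mm — 8 equal slices spanning the solid's height, so layer i sits at z = i·h/8 — gives 7 non-empty perimeters. Each is a 9-segment closed polygon; G0 lifts to the layer z and rapids to the start vertex, then G1 traces the edges. The cross-section shrinks linearly with z (the slice at the apex is degenerate and omitted).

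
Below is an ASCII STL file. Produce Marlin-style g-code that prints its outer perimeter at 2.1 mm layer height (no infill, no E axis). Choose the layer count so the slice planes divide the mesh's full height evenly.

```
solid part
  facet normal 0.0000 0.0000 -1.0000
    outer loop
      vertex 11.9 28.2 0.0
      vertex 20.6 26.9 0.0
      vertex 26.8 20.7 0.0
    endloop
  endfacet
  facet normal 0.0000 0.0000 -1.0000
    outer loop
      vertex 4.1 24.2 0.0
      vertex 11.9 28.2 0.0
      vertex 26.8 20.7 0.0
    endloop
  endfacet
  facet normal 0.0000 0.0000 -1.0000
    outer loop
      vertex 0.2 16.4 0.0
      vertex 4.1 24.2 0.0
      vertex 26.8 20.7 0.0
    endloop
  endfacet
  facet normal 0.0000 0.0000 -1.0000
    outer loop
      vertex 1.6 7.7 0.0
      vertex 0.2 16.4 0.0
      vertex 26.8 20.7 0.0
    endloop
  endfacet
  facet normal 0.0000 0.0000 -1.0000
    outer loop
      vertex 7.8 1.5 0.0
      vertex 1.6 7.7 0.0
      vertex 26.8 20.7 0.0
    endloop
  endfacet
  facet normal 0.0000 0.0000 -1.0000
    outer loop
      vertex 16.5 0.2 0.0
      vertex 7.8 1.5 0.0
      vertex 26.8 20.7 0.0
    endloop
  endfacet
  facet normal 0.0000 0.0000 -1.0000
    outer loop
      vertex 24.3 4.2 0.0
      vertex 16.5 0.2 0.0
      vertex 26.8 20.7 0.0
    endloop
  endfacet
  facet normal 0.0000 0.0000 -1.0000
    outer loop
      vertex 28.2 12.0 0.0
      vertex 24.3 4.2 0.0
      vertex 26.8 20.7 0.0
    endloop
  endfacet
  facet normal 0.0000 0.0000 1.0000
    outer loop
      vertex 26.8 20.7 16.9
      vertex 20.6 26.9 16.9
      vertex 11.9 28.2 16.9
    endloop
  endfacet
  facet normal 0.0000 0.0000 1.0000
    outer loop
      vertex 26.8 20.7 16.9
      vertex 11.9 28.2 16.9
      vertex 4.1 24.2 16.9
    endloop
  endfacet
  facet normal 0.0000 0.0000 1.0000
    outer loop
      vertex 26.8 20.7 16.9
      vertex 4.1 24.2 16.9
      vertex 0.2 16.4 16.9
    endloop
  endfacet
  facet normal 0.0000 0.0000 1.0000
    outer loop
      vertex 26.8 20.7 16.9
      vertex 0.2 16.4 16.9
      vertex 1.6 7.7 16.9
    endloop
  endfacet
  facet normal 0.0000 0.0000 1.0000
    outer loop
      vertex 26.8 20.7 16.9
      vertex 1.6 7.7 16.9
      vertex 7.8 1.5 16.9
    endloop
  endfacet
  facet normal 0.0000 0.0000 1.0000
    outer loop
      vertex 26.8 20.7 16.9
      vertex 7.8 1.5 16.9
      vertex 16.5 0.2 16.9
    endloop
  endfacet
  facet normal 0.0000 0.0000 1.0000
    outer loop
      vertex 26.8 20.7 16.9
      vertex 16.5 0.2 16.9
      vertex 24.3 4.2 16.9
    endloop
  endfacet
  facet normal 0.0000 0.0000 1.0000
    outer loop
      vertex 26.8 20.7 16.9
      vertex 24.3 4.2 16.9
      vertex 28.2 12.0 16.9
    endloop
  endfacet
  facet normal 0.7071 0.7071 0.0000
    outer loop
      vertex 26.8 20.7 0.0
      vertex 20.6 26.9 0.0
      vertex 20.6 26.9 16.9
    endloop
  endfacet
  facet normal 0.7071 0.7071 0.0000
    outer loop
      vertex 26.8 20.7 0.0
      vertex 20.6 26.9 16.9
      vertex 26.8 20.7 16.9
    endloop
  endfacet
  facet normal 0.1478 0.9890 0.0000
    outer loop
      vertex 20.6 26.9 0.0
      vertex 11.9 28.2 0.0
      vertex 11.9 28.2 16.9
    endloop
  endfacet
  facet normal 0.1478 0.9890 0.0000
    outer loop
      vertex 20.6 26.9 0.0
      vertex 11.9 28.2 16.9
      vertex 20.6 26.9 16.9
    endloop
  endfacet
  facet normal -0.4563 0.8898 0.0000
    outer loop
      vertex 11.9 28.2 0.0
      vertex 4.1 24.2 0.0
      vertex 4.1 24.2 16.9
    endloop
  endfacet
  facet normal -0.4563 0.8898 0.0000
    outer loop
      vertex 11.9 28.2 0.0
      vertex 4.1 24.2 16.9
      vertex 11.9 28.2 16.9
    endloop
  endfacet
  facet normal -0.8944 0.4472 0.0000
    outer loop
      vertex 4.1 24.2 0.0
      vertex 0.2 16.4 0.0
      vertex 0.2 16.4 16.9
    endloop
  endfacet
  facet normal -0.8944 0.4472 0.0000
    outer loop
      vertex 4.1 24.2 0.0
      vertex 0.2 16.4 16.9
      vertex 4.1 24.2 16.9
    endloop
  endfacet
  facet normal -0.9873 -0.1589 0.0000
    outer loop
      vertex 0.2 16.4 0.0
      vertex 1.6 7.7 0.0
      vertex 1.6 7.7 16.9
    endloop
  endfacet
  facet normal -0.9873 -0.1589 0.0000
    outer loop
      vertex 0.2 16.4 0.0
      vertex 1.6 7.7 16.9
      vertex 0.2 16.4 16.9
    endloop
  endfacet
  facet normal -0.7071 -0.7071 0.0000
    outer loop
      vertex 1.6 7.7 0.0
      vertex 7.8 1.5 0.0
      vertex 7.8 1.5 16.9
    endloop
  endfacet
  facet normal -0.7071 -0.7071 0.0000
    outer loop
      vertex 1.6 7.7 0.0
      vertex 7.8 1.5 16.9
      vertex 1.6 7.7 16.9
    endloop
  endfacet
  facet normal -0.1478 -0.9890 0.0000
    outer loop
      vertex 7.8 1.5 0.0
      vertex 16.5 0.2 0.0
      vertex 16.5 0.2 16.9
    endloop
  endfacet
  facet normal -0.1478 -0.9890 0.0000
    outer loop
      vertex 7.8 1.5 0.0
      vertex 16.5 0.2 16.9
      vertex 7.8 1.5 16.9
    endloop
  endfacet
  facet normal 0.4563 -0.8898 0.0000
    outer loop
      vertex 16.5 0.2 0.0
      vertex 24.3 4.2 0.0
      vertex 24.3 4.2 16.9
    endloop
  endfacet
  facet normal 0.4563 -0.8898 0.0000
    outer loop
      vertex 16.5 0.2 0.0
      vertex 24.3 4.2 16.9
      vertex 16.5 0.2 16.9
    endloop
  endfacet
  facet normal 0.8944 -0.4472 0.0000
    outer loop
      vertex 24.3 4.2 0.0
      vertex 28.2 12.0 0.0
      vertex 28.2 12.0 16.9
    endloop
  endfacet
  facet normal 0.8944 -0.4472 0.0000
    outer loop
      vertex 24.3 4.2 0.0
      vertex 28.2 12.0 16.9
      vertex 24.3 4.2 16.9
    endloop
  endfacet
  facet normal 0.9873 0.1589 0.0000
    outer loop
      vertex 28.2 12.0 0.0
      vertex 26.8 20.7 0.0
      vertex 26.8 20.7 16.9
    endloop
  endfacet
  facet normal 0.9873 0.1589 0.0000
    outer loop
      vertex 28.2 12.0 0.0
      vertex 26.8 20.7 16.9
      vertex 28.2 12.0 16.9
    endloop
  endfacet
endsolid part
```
; perimeter-only toolpath
G21 ; units = mm
G90 ; absolute positioning
G28 ; home
; layer 1
G0 Z2.1
G0 X26.8 Y20.7
G1 X20.6 Y26.9
G1 X11.9 Y28.2
G1 X4.1 Y24.2
G1 X0.2 Y16.4
G1 X1.6 Y7.7
G1 X7.8 Y1.5
G1 X16.5 Y0.2
G1 X24.3 Y4.2
G1 X28.2 Y12.0
G1 X26.8 Y20.7
; layer 2
G0 Z4.2
G0 X26.8 Y20.7
G1 X20.6 Y26.9
G1 X11.9 Y28.2
G1 X4.1 Y24.2
G1 X0.2 Y16.4
G1 X1.6 Y7.7
G1 X7.8 Y1.5
G1 X16.5 Y0.2
G1 X24.3 Y4.2
G1 X28.2 Y12.0
G1 X26.8 Y20.7
; layer 3
G0 Z6.3
G0 X26.8 Y20.7
G1 X20.6 Y26.9
G1 X11.9 Y28.2
G1 X4.1 Y24.2
G1 X0.2 Y16.4
G1 X1.6 Y7.7
G1 X7.8 Y1.5
G1 X16.5 Y0.2
G1 X24.3 Y4.2
G1 X28.2 Y12.0
G1 X26.8 Y20.7
; layer 4
G0 Z8.4
G0 X26.8 Y20.7
G1 X20.6 Y26.9
G1 X11.9 Y28.2
G1 X4.1 Y24.2
G1 X0.2 Y16.4
G1 X1.6 Y7.7
G1 X7.8 Y1.5
G1 X16.5 Y0.2
G1 X24.3 Y4.2
G1 X28.2 Y12.0
G1 X26.8 Y20.7
; layer 5
G0 Z10.6
G0 X26.8 Y20.7
G1 X20.6 Y26.9
G1 X11.9 Y28.2
G1 X4.1 Y24.2
G1 X0.2 Y16.4
G1 X1.6 Y7.7
G1 X7.8 Y1.5
G1 X16.5 Y0.2
G1 X24.3 Y4.2
G1 X28.2 Y12.0
G1 X26.8 Y20.7
; layer 6
G0 Z12.7
G0 X26.8 Y20.7
G1 X20.6 Y26.9
G1 X11.9 Y28.2
G1 X4.1 Y24.2
G1 X0.2 Y16.4
G1 X1.6 Y7.7
G1 X7.8 Y1.5
G1 X16.5 Y0.2
G1 X24.3 Y4.2
G1 X28.2 Y12.0
G1 X26.8 Y20.7
; layer 7
G0 Z14.8
G0 X26.8 Y20.7
G1 X20.6 Y26.9
G1 X11.9 Y28.2
G1 X4.1 Y24.2
G1 X0.2 Y16.4
G1 X1.6 Y7.7
G1 X7.8 Y1.5
G1 X16.5 Y0.2
G1 X24.3 Y4.2
G1 X28.2 Y12.0
G1 X26.8 Y20.7
; layer 8
G0 Z16.9
G0 X26.8 Y20.7
G1 X20.6 Y26.9
G1 X11.9 Y28.2
G1 X4.1 Y24.2
G1 X0.2 Y16.4
G1 X1.6 Y7.7
G1 X7.8 Y1.5
G1 X16.5 Y0.2
G1 X24.3 Y4.2
G1 X28.2 Y12.0
G1 X26.8 Y20.7
M2 ; end

The solid is a regular 10-sided prism (a cylinder approximated with 10 flat sides), circumscribed radius ≈ 14.2 mm, height ≈ 16.9 mm. Slicing at Δz = 2.1 mm — 8 equal slices spanning the solid's height, so layer i sits at z = i·h/8 — gives 8 non-empty perimeters. Each is a 10-segment closed polygon; G0 lifts to the layer z and rapids to the start vertex, then G1 traces the edges.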